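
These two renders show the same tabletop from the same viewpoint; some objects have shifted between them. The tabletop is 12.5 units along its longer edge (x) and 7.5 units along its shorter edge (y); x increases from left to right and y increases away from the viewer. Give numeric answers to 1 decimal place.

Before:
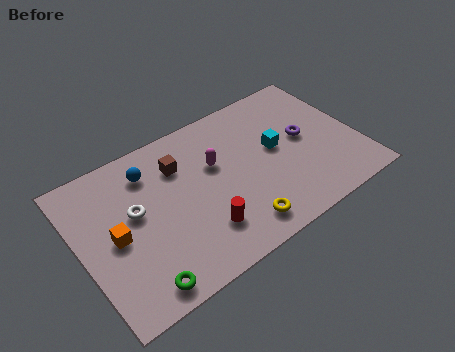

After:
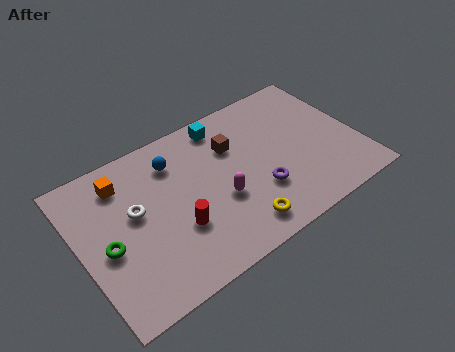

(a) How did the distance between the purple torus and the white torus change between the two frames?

-2.1

The distance was about 7.7 in the first image and 5.6 in the second, so they moved 2.1 units closer together.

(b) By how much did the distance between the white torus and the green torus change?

-1.7

The distance was about 3.4 in the first image and 1.7 in the second, so they moved 1.7 units closer together.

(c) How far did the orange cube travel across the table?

2.5

The orange cube was near (1.5, 3.6) before and (2.2, 6.0) after, so it travelled √(0.7² + 2.4²) ≈ 2.5 units.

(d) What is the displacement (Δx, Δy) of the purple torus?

(-2.4, -1.6)

The purple torus started near (10.2, 4.0) and ended near (7.8, 2.4).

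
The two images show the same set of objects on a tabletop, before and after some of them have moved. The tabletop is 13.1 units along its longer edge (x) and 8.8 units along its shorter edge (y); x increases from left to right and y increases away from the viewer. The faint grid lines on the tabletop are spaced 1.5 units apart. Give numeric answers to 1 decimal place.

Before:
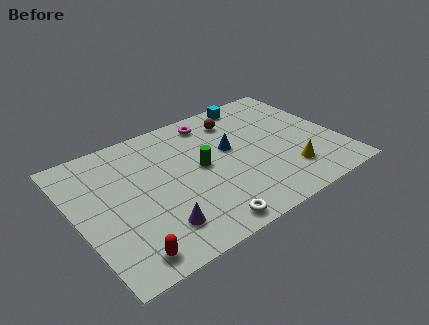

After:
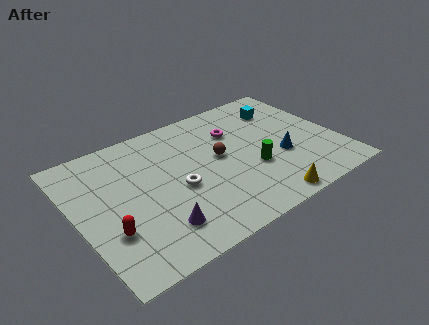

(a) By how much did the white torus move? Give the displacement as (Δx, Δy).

(-0.7, 2.9)

From the two frames, the white torus sits at roughly (5.6, 0.9) before and (4.9, 3.8) after.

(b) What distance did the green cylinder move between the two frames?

2.8

The green cylinder moved from about (6.2, 4.6) to (8.6, 3.2), a distance of √(2.4² + 1.4²) ≈ 2.8.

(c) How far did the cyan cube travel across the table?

1.8

From (9.6, 7.9) to (10.9, 6.7), the cyan cube covered √(1.3² + 1.2²) ≈ 1.8 units.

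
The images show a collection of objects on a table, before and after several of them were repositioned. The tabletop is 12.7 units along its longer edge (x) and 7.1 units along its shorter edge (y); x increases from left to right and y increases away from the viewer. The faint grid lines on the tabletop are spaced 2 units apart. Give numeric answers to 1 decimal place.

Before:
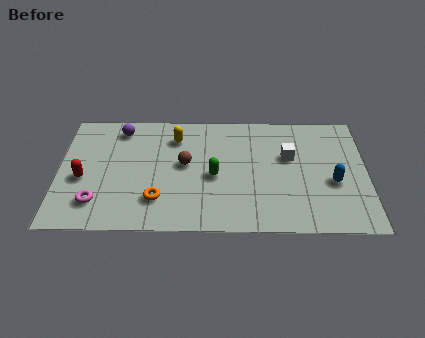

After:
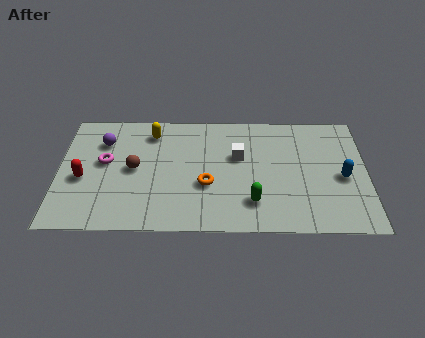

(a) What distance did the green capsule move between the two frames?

2.2

The green capsule moved from about (6.4, 3.2) to (8.0, 1.7), a distance of √(1.6² + 1.5²) ≈ 2.2.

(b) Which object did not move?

the red capsule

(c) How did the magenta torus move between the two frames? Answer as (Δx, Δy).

(0.3, 2.4)

The magenta torus started near (1.6, 1.6) and ended near (1.9, 4.0).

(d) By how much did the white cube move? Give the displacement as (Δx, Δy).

(-2.1, 0.0)

From the two frames, the white cube sits at roughly (9.5, 4.4) before and (7.4, 4.4) after.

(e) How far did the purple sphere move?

1.1

The purple sphere moved from about (2.5, 6.0) to (1.8, 5.2), a distance of √(0.7² + 0.8²) ≈ 1.1.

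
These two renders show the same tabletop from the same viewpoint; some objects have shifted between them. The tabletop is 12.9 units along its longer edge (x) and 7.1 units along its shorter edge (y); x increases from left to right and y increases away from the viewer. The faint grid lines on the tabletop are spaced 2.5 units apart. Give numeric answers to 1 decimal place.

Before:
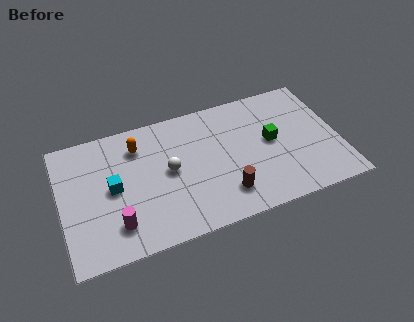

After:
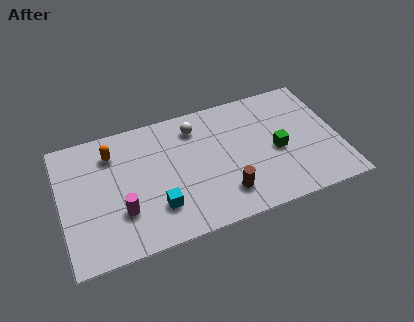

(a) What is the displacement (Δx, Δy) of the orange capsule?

(-1.2, 0.0)

The orange capsule started near (3.7, 5.5) and ended near (2.5, 5.5).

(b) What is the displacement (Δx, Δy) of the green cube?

(0.2, -0.6)

The green cube was at about (9.8, 3.8) and moved to about (10.0, 3.2).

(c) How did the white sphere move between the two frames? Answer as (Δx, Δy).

(1.4, 2.0)

From the two frames, the white sphere sits at roughly (5.0, 3.7) before and (6.4, 5.7) after.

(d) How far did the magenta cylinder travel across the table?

0.7

The magenta cylinder moved from about (2.4, 1.6) to (2.7, 2.2), a distance of √(0.3² + 0.6²) ≈ 0.7.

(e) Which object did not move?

the brown cylinder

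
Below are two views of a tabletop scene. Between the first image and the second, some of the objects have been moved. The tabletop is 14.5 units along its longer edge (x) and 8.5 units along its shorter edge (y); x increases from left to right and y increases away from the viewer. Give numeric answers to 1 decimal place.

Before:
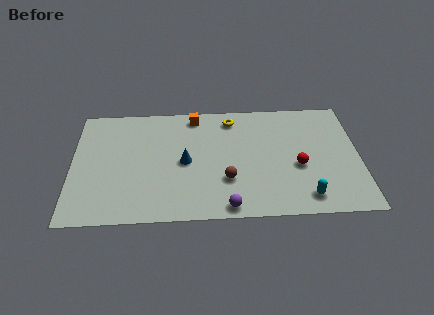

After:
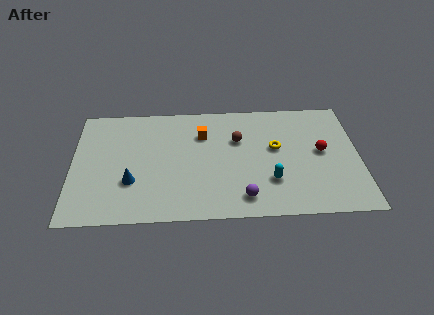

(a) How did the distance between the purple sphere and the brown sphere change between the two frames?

+2.3

The distance was about 1.9 in the first image and 4.2 in the second, so they moved 2.3 units further apart.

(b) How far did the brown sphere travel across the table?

3.0

The brown sphere moved from about (7.8, 2.7) to (8.4, 5.6), a distance of √(0.6² + 2.9²) ≈ 3.0.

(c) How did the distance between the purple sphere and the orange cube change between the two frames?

-1.8

They were about 6.9 units apart before and 5.1 after — 1.8 units closer together.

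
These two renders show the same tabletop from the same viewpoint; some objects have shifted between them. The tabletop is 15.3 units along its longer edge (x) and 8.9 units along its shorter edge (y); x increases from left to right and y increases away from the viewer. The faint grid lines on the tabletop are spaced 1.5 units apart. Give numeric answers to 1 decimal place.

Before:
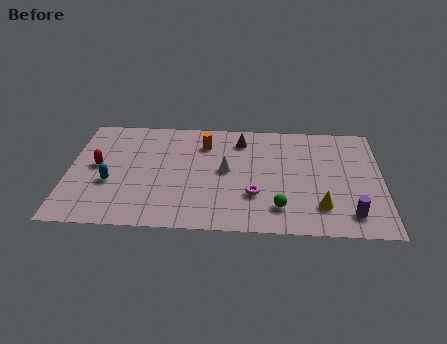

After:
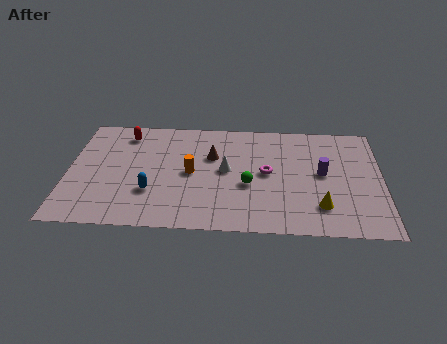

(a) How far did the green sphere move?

2.3

From (10.3, 1.9) to (8.8, 3.6), the green sphere covered √(1.5² + 1.7²) ≈ 2.3 units.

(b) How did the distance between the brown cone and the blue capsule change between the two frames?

-3.2

The distance was about 7.4 in the first image and 4.2 in the second, so they moved 3.2 units closer together.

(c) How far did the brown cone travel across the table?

2.0

From (8.4, 7.2) to (7.0, 5.8), the brown cone covered √(1.4² + 1.4²) ≈ 2.0 units.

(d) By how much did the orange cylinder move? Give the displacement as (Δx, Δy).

(-0.6, -2.4)

From the two frames, the orange cylinder sits at roughly (6.6, 6.8) before and (6.0, 4.4) after.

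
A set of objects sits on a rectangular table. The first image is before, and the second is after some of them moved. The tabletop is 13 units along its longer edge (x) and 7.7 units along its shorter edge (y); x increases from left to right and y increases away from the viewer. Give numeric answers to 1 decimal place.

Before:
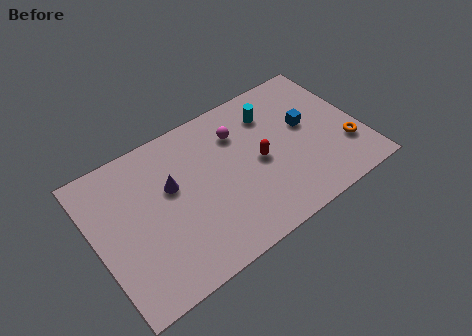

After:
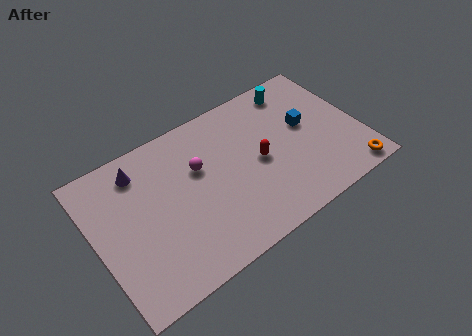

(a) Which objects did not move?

the red capsule and the blue cube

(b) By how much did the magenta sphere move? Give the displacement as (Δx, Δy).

(-2.1, -0.8)

The magenta sphere started near (7.3, 5.7) and ended near (5.2, 4.9).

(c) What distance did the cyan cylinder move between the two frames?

1.6

From (9.0, 5.9) to (10.4, 6.6), the cyan cylinder covered √(1.4² + 0.7²) ≈ 1.6 units.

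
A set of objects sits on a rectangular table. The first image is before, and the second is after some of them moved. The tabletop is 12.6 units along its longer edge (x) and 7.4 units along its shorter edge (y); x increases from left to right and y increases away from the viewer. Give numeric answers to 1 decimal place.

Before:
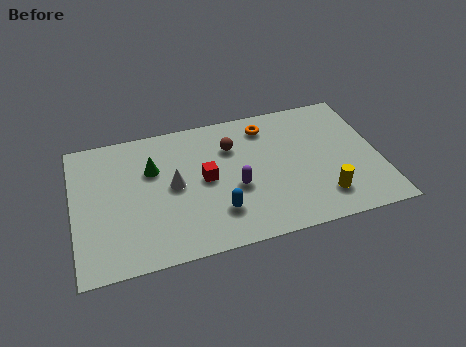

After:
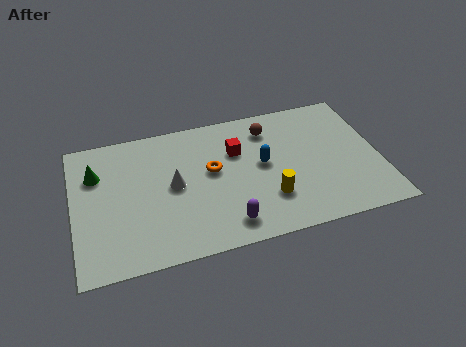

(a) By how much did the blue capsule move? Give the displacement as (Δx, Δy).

(2.0, 2.1)

From the two frames, the blue capsule sits at roughly (5.8, 1.9) before and (7.8, 4.0) after.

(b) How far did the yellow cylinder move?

2.3

The yellow cylinder moved from about (10.1, 1.6) to (7.9, 2.1), a distance of √(2.2² + 0.5²) ≈ 2.3.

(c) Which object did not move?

the white cone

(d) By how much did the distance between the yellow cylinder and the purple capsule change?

-1.8

They were about 3.8 units apart before and 2.0 after — 1.8 units closer together.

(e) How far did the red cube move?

1.8

From (5.4, 3.8) to (6.8, 5.0), the red cube covered √(1.4² + 1.2²) ≈ 1.8 units.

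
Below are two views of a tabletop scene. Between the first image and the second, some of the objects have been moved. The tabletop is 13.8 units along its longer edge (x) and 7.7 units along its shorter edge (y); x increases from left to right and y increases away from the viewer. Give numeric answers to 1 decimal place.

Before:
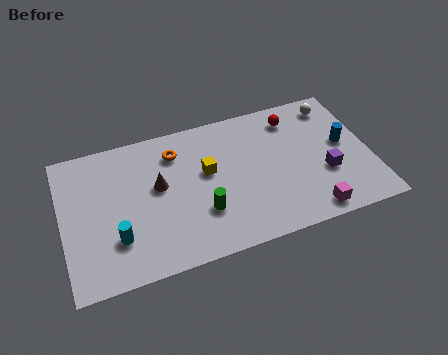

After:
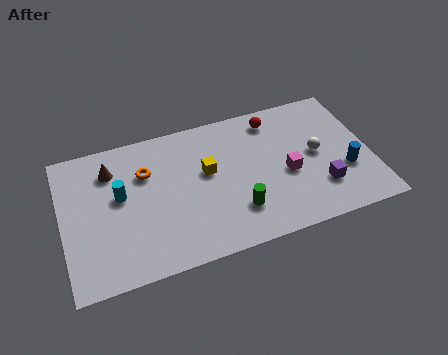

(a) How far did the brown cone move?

2.5

The brown cone was near (4.3, 4.4) before and (2.3, 5.9) after, so it travelled √(2.0² + 1.5²) ≈ 2.5 units.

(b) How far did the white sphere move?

2.7

The white sphere was near (12.5, 6.5) before and (11.4, 4.0) after, so it travelled √(1.1² + 2.5²) ≈ 2.7 units.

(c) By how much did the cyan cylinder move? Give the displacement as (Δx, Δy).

(0.3, 2.2)

From the two frames, the cyan cylinder sits at roughly (2.3, 2.2) before and (2.6, 4.4) after.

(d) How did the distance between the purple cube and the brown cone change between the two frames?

+2.3

Before: roughly 7.6 units apart; after: 9.9. That's 2.3 units further apart.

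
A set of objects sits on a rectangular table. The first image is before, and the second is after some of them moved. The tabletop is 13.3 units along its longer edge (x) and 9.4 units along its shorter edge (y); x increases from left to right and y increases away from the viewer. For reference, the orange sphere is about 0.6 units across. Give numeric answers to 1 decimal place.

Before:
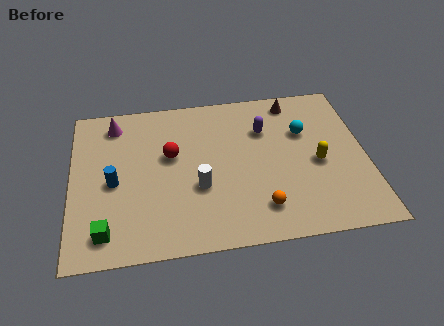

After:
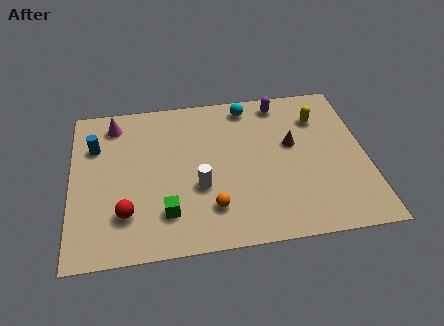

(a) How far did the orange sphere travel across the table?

2.2

The orange sphere moved from about (8.4, 1.9) to (6.2, 2.2), a distance of √(2.2² + 0.3²) ≈ 2.2.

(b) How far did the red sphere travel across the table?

3.8

The red sphere was near (4.5, 5.6) before and (2.4, 2.4) after, so it travelled √(2.1² + 3.2²) ≈ 3.8 units.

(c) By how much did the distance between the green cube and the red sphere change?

-3.3

They were about 5.1 units apart before and 1.8 after — 3.3 units closer together.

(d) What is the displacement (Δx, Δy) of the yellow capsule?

(0.2, 2.8)

The yellow capsule started near (11.1, 4.2) and ended near (11.3, 7.0).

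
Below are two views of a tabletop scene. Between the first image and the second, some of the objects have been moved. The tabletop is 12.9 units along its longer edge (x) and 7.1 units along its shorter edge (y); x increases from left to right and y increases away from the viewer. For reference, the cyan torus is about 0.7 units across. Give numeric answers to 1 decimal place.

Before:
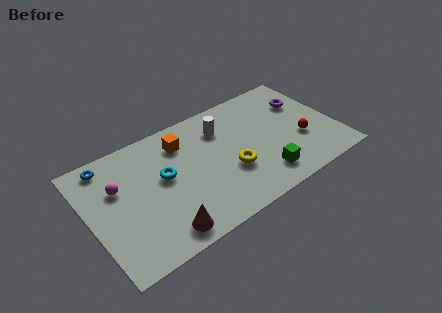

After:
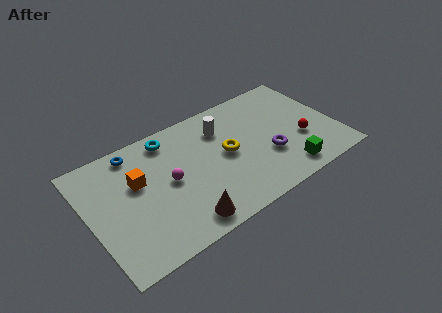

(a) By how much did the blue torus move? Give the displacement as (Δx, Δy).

(1.4, 0.0)

From the two frames, the blue torus sits at roughly (1.3, 6.2) before and (2.7, 6.2) after.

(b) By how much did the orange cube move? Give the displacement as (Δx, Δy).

(-2.5, -1.1)

The orange cube started near (5.1, 5.5) and ended near (2.6, 4.4).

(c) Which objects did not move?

the red sphere and the white cylinder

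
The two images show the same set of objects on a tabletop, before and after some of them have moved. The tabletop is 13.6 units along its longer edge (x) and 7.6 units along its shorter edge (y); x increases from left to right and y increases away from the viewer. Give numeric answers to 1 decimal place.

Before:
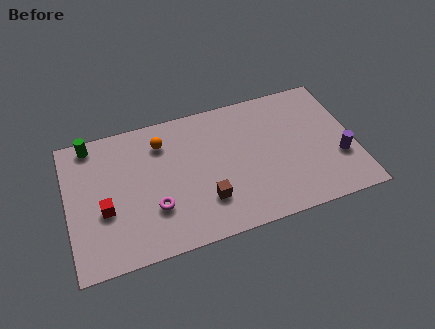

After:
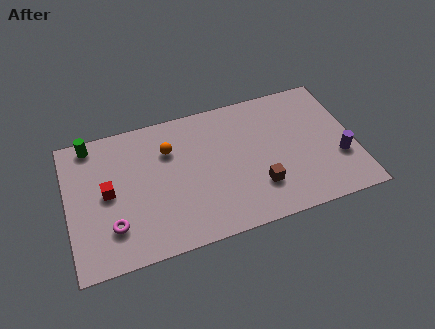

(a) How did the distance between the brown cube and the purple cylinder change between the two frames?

-2.5

Before: roughly 6.4 units apart; after: 3.9. That's 2.5 units closer together.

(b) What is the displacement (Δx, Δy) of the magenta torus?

(-2.0, -0.4)

The magenta torus was at about (4.0, 2.4) and moved to about (2.0, 2.0).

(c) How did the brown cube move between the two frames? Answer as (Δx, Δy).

(2.5, 0.0)

The brown cube started near (6.4, 2.1) and ended near (8.9, 2.1).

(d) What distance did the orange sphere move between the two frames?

0.6

The orange sphere was near (4.6, 5.9) before and (4.9, 5.4) after, so it travelled √(0.3² + 0.5²) ≈ 0.6 units.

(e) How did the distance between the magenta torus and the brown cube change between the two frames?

+4.5

The distance was about 2.4 in the first image and 6.9 in the second, so they moved 4.5 units further apart.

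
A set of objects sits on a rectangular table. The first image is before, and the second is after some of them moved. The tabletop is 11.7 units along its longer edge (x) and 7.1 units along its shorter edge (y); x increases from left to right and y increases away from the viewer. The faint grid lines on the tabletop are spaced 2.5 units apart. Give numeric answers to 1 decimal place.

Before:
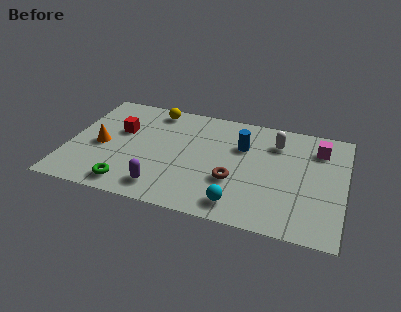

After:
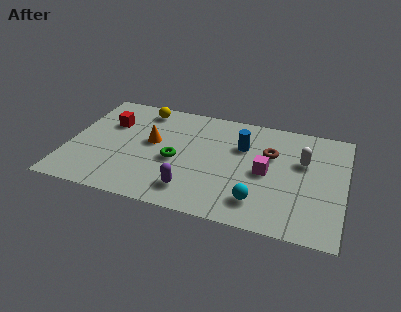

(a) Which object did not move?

the blue cylinder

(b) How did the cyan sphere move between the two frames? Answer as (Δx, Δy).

(0.8, 0.4)

The cyan sphere was at about (7.4, 1.1) and moved to about (8.2, 1.5).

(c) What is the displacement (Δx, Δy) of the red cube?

(-0.5, 0.4)

The red cube was at about (2.1, 4.4) and moved to about (1.6, 4.8).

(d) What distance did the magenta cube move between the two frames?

3.0

From (10.5, 5.5) to (8.4, 3.4), the magenta cube covered √(2.1² + 2.1²) ≈ 3.0 units.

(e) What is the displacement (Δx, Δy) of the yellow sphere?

(-0.5, -0.1)

The yellow sphere started near (3.4, 6.2) and ended near (2.9, 6.1).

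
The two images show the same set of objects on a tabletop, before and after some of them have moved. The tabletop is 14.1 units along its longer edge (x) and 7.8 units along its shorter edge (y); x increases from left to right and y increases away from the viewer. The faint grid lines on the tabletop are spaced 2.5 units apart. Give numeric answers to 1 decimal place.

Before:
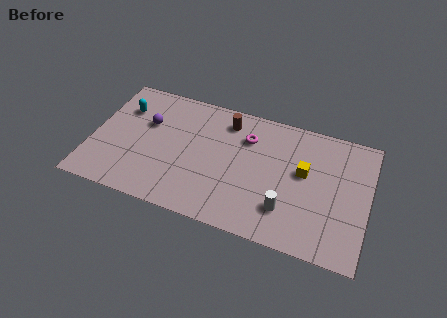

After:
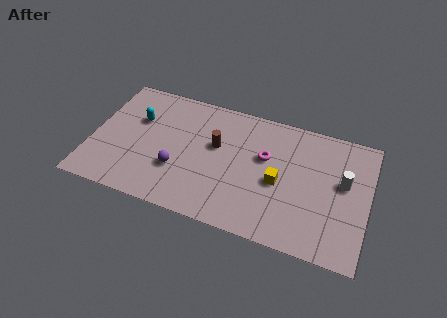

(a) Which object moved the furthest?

the white cylinder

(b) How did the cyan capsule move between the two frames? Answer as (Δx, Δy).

(0.8, -0.5)

The cyan capsule started near (1.4, 5.6) and ended near (2.2, 5.1).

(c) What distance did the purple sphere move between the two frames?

3.0

The purple sphere was near (2.7, 5.0) before and (4.5, 2.6) after, so it travelled √(1.8² + 2.4²) ≈ 3.0 units.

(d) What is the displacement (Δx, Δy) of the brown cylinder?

(-0.4, -1.7)

From the two frames, the brown cylinder sits at roughly (6.7, 6.4) before and (6.3, 4.7) after.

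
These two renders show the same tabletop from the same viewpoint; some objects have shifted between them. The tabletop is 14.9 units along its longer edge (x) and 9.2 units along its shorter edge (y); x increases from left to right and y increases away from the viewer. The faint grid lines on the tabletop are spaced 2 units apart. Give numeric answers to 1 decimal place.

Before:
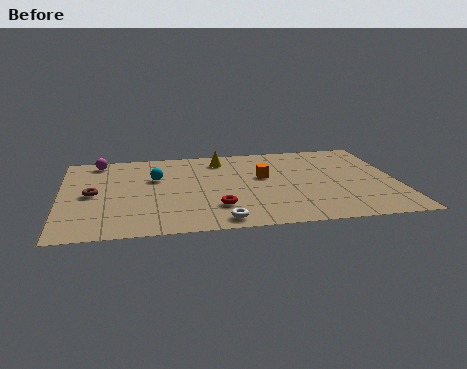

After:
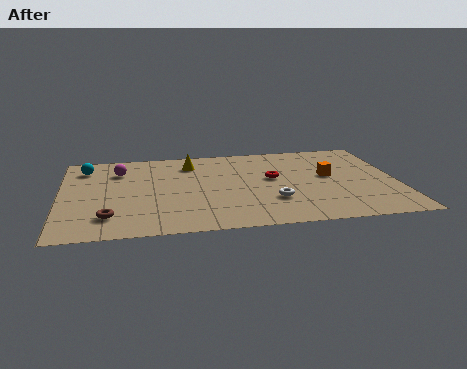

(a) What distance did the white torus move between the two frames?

3.0

The white torus moved from about (6.9, 1.0) to (9.3, 2.8), a distance of √(2.4² + 1.8²) ≈ 3.0.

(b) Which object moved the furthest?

the red torus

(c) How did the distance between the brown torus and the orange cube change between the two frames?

+2.6

Before: roughly 7.7 units apart; after: 10.3. That's 2.6 units further apart.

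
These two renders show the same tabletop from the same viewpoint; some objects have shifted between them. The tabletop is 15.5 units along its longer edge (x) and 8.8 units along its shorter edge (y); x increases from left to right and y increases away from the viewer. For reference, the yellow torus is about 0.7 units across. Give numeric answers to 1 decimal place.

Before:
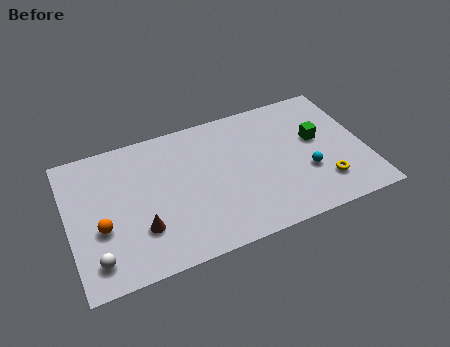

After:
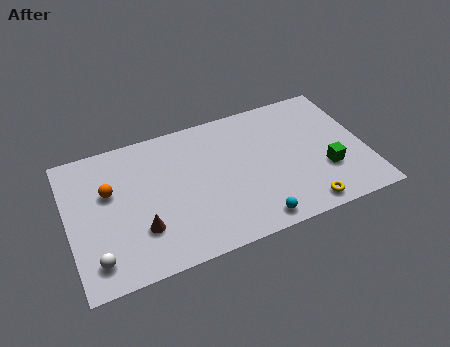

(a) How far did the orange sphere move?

2.2

From (1.6, 3.4) to (2.2, 5.5), the orange sphere covered √(0.6² + 2.1²) ≈ 2.2 units.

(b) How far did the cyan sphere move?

3.7

From (12.3, 3.1) to (9.3, 1.0), the cyan sphere covered √(3.0² + 2.1²) ≈ 3.7 units.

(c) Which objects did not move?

the brown cone and the white sphere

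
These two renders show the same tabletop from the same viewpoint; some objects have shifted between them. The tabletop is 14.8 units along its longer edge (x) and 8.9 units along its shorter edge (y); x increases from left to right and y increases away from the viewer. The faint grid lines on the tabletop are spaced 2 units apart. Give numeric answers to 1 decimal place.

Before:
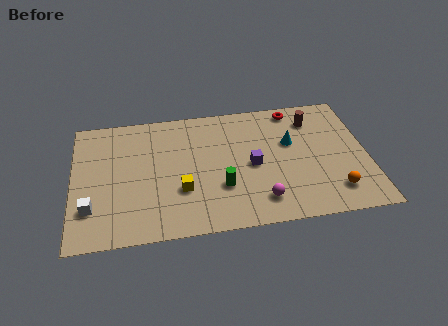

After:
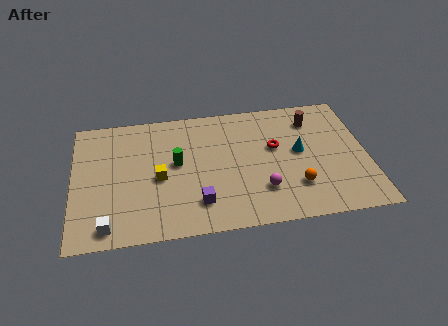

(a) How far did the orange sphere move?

2.0

From (13.0, 1.8) to (11.1, 2.4), the orange sphere covered √(1.9² + 0.6²) ≈ 2.0 units.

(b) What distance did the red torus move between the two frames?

2.8

From (11.3, 7.9) to (10.2, 5.3), the red torus covered √(1.1² + 2.6²) ≈ 2.8 units.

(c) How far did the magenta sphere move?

0.7

The magenta sphere moved from about (9.3, 1.7) to (9.4, 2.4), a distance of √(0.1² + 0.7²) ≈ 0.7.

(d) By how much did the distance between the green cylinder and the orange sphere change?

+0.7

The distance was about 5.7 in the first image and 6.4 in the second, so they moved 0.7 units further apart.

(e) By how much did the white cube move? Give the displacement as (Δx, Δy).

(0.8, -1.3)

The white cube started near (0.9, 2.4) and ended near (1.7, 1.1).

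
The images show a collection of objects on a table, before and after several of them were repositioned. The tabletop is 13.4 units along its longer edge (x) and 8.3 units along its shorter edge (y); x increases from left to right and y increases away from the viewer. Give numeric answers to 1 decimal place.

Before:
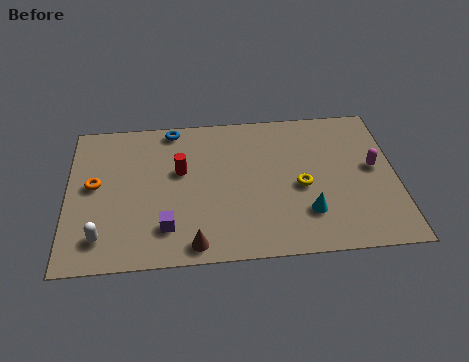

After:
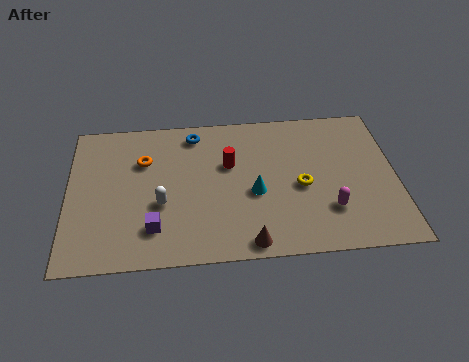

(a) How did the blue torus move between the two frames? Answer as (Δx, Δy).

(0.9, -0.4)

From the two frames, the blue torus sits at roughly (4.3, 7.5) before and (5.2, 7.1) after.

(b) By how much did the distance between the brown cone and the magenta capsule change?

-4.6

They were about 8.2 units apart before and 3.6 after — 4.6 units closer together.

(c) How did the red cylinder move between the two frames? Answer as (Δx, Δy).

(2.0, 0.2)

From the two frames, the red cylinder sits at roughly (4.6, 5.0) before and (6.6, 5.2) after.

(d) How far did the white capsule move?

2.9

The white capsule moved from about (1.4, 1.6) to (3.8, 3.2), a distance of √(2.4² + 1.6²) ≈ 2.9.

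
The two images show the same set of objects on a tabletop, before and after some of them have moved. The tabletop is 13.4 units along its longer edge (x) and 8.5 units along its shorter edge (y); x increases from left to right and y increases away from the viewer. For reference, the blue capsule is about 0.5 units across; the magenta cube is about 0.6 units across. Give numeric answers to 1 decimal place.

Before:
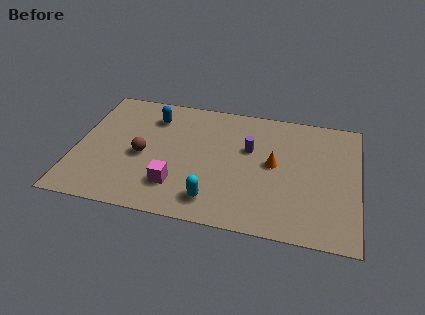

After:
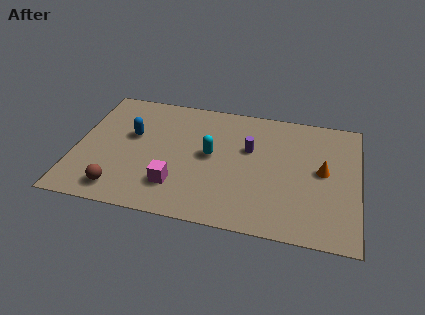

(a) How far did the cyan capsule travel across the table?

3.0

From (6.7, 1.5) to (6.4, 4.5), the cyan capsule covered √(0.3² + 3.0²) ≈ 3.0 units.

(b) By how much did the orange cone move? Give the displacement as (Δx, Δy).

(2.3, 0.0)

From the two frames, the orange cone sits at roughly (9.4, 4.5) before and (11.7, 4.5) after.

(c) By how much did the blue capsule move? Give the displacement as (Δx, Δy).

(-0.9, -1.5)

The blue capsule was at about (3.5, 6.6) and moved to about (2.6, 5.1).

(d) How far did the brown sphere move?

2.7

The brown sphere moved from about (3.2, 3.8) to (2.3, 1.3), a distance of √(0.9² + 2.5²) ≈ 2.7.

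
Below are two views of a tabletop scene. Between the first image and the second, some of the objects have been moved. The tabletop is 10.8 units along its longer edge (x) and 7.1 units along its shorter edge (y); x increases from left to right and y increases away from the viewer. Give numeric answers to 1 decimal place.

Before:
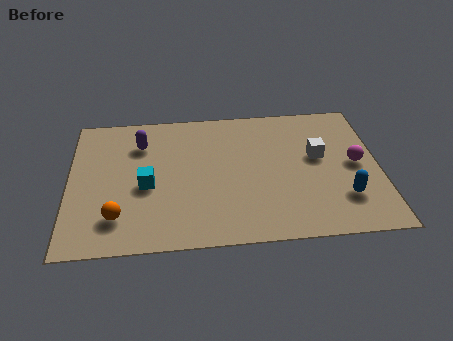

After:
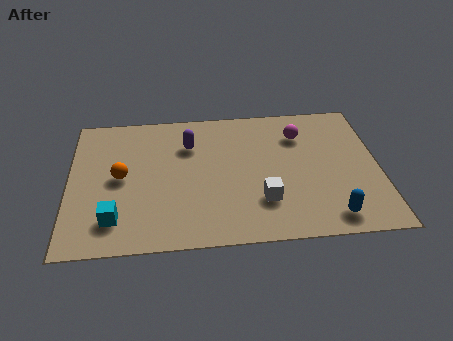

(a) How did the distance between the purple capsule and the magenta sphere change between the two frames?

-3.8

They were about 7.7 units apart before and 3.9 after — 3.8 units closer together.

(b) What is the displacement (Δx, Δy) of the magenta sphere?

(-1.9, 1.7)

The magenta sphere started near (10.0, 3.6) and ended near (8.1, 5.3).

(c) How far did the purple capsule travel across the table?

1.7

The purple capsule moved from about (2.5, 5.3) to (4.2, 5.1), a distance of √(1.7² + 0.2²) ≈ 1.7.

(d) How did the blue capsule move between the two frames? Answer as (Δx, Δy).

(-0.5, -0.9)

From the two frames, the blue capsule sits at roughly (9.5, 1.9) before and (9.0, 1.0) after.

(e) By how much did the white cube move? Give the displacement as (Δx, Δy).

(-2.0, -2.1)

From the two frames, the white cube sits at roughly (8.7, 4.1) before and (6.7, 2.0) after.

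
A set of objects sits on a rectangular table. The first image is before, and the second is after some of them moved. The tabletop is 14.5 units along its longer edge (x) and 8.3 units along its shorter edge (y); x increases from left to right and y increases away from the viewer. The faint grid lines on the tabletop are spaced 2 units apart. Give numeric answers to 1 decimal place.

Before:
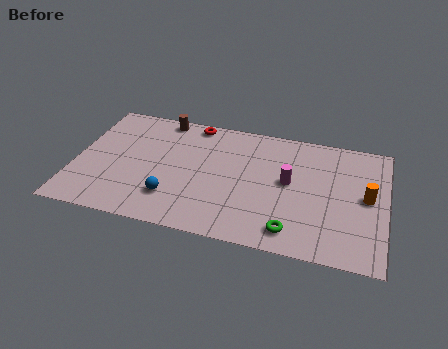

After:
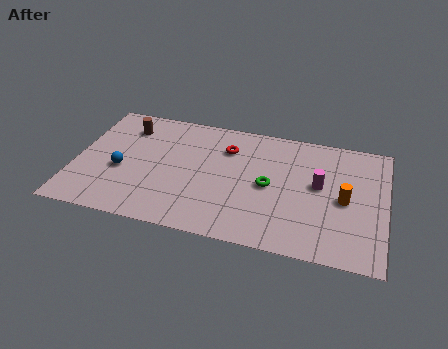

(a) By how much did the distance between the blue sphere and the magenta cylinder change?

+3.5

Before: roughly 5.8 units apart; after: 9.3. That's 3.5 units further apart.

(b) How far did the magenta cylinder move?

1.4

The magenta cylinder moved from about (10.0, 4.5) to (11.4, 4.6), a distance of √(1.4² + 0.1²) ≈ 1.4.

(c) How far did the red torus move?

2.2

The red torus was near (5.3, 7.5) before and (7.0, 6.1) after, so it travelled √(1.7² + 1.4²) ≈ 2.2 units.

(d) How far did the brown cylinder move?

1.9

The brown cylinder moved from about (3.8, 7.5) to (2.2, 6.5), a distance of √(1.6² + 1.0²) ≈ 1.9.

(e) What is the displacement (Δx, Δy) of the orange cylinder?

(-1.0, -0.4)

The orange cylinder was at about (13.6, 4.3) and moved to about (12.6, 3.9).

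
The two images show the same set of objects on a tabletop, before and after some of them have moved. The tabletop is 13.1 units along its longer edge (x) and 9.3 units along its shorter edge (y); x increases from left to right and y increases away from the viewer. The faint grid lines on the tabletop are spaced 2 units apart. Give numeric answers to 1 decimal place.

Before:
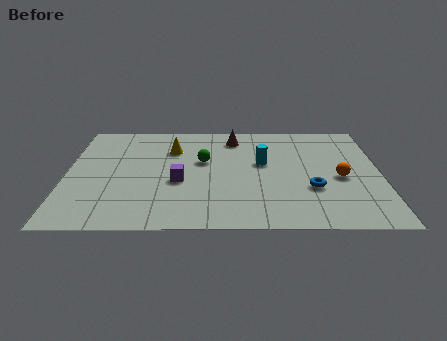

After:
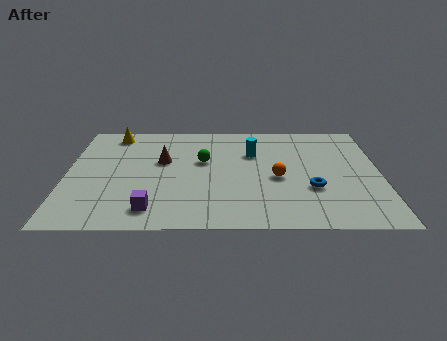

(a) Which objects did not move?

the blue torus and the green sphere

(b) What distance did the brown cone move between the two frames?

3.7

The brown cone moved from about (7.0, 7.7) to (4.0, 5.6), a distance of √(3.0² + 2.1²) ≈ 3.7.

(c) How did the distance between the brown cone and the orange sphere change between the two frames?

-0.7

Before: roughly 5.7 units apart; after: 5.0. That's 0.7 units closer together.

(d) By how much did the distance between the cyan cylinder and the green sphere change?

-0.3

The distance was about 2.5 in the first image and 2.2 in the second, so they moved 0.3 units closer together.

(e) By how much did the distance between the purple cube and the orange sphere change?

-0.9

They were about 6.7 units apart before and 5.8 after — 0.9 units closer together.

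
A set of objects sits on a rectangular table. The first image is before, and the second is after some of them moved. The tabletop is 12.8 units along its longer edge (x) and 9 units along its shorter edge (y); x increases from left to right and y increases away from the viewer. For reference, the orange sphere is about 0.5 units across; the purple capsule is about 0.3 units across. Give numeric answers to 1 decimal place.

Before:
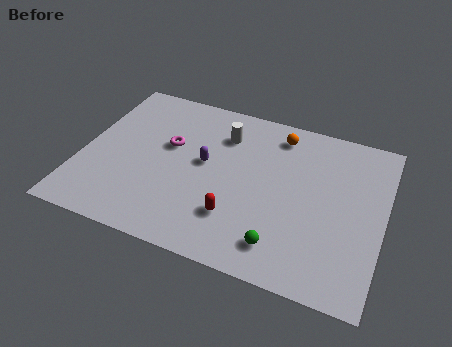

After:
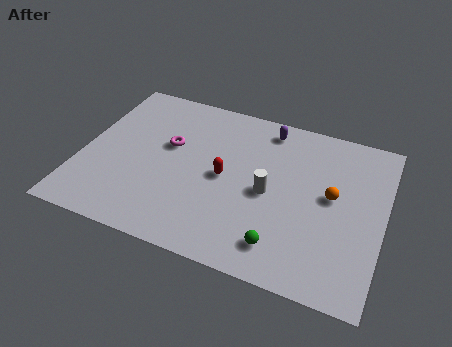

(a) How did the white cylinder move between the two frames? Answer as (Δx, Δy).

(2.2, -2.6)

From the two frames, the white cylinder sits at roughly (5.8, 6.8) before and (8.0, 4.2) after.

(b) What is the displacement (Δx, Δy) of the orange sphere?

(2.5, -2.7)

The orange sphere was at about (8.1, 7.6) and moved to about (10.6, 4.9).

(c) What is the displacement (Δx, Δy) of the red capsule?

(-0.7, 2.0)

The red capsule was at about (6.8, 2.4) and moved to about (6.1, 4.4).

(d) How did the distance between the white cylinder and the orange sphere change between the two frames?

+0.3

The distance was about 2.4 in the first image and 2.7 in the second, so they moved 0.3 units further apart.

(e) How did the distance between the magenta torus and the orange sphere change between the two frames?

+2.0

They were about 5.0 units apart before and 7.0 after — 2.0 units further apart.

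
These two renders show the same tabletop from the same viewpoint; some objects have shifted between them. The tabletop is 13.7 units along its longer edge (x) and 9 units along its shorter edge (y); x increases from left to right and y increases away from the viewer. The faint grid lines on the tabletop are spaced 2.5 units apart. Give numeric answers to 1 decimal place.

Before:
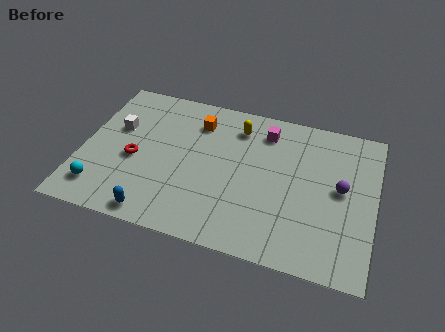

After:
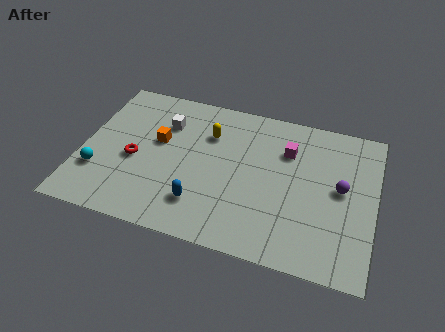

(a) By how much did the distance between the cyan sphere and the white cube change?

+0.8

Before: roughly 3.9 units apart; after: 4.7. That's 0.8 units further apart.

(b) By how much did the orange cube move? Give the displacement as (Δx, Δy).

(-1.7, -1.7)

From the two frames, the orange cube sits at roughly (5.2, 7.0) before and (3.5, 5.3) after.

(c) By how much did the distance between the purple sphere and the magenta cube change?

-1.4

The distance was about 4.5 in the first image and 3.1 in the second, so they moved 1.4 units closer together.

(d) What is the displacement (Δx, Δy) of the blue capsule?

(2.0, 1.2)

From the two frames, the blue capsule sits at roughly (3.8, 0.9) before and (5.8, 2.1) after.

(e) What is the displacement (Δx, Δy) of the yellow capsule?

(-1.3, -0.8)

From the two frames, the yellow capsule sits at roughly (7.1, 7.2) before and (5.8, 6.4) after.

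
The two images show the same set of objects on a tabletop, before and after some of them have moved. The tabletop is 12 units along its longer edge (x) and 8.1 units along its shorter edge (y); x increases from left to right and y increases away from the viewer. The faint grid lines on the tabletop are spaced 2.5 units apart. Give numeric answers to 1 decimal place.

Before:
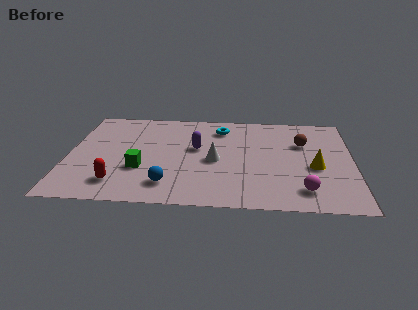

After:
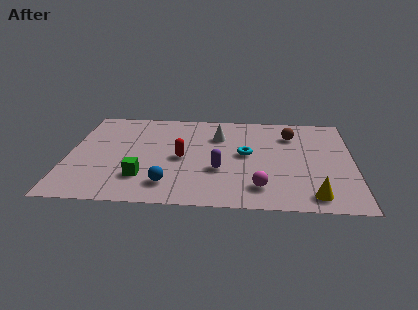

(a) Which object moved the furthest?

the red capsule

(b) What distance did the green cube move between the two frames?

0.7

The green cube moved from about (3.1, 2.8) to (3.2, 2.1), a distance of √(0.1² + 0.7²) ≈ 0.7.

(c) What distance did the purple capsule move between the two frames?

2.1

The purple capsule was near (5.4, 4.7) before and (6.4, 2.9) after, so it travelled √(1.0² + 1.8²) ≈ 2.1 units.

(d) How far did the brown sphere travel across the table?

0.9

From (9.9, 5.4) to (9.4, 6.1), the brown sphere covered √(0.5² + 0.7²) ≈ 0.9 units.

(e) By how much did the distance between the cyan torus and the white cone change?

-0.9

They were about 2.8 units apart before and 1.9 after — 0.9 units closer together.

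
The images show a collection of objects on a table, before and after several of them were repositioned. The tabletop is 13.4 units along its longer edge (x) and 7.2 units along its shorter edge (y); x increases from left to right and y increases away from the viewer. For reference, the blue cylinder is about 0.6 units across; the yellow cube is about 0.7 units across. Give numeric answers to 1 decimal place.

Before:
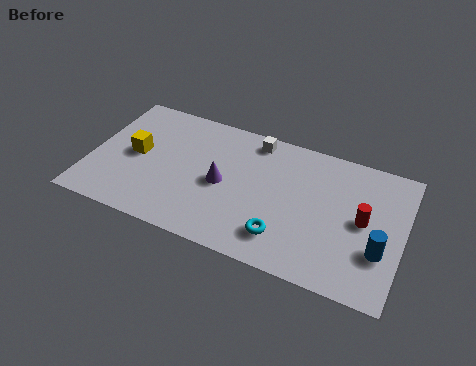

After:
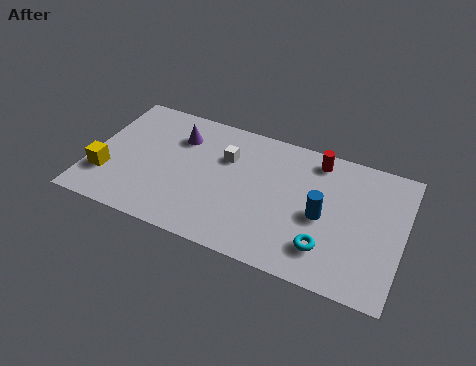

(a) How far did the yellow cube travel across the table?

1.9

From (1.9, 3.7) to (0.8, 2.1), the yellow cube covered √(1.1² + 1.6²) ≈ 1.9 units.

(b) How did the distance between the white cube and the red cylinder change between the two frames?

-1.5

Before: roughly 5.5 units apart; after: 4.0. That's 1.5 units closer together.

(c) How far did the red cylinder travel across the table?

3.3

The red cylinder was near (11.7, 3.7) before and (9.5, 6.2) after, so it travelled √(2.2² + 2.5²) ≈ 3.3 units.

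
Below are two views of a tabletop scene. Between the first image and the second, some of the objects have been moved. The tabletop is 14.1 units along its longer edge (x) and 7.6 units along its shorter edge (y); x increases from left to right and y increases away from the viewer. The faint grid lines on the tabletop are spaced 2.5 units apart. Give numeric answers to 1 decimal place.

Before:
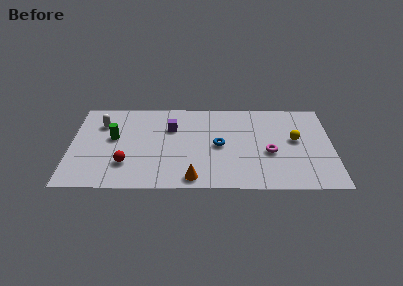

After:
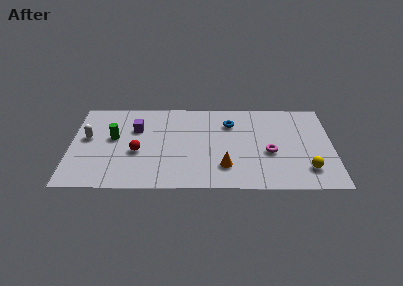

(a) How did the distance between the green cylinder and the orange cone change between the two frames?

+1.0

They were about 5.5 units apart before and 6.5 after — 1.0 units further apart.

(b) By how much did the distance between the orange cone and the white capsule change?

+1.0

The distance was about 6.8 in the first image and 7.8 in the second, so they moved 1.0 units further apart.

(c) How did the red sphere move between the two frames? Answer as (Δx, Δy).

(0.6, 1.0)

The red sphere started near (3.0, 2.1) and ended near (3.6, 3.1).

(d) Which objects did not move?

the green cylinder and the magenta torus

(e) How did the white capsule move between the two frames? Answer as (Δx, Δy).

(-0.7, -1.2)

The white capsule started near (1.6, 5.5) and ended near (0.9, 4.3).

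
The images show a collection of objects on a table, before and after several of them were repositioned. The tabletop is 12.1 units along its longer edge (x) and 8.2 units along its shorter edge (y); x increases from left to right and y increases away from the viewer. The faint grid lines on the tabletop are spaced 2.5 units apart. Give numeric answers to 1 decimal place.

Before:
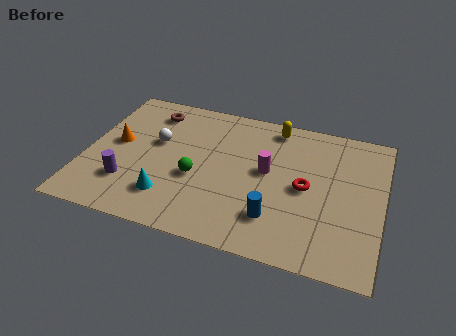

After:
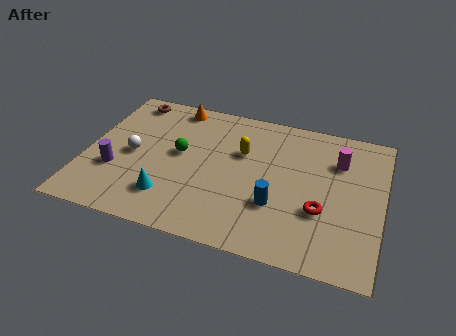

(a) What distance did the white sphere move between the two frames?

1.3

From (2.8, 4.9) to (1.9, 3.9), the white sphere covered √(0.9² + 1.0²) ≈ 1.3 units.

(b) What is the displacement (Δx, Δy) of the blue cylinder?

(0.0, 0.7)

The blue cylinder started near (7.9, 2.0) and ended near (7.9, 2.7).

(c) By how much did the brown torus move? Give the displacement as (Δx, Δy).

(-1.0, 0.5)

The brown torus started near (2.4, 6.7) and ended near (1.4, 7.2).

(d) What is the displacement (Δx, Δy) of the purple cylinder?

(-0.6, 0.6)

The purple cylinder was at about (1.9, 2.2) and moved to about (1.3, 2.8).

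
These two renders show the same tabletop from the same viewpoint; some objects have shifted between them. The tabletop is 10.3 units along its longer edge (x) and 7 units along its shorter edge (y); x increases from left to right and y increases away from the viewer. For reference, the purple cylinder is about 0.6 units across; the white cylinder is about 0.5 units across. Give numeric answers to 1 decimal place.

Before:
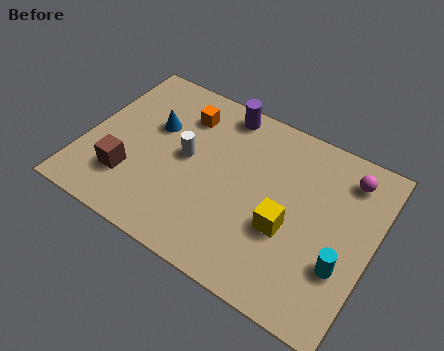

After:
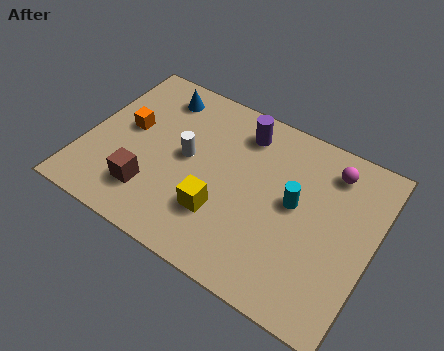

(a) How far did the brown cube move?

0.8

From (1.8, 1.9) to (2.6, 1.7), the brown cube covered √(0.8² + 0.2²) ≈ 0.8 units.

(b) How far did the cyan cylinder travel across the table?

2.4

The cyan cylinder moved from about (9.4, 2.3) to (7.5, 3.8), a distance of √(1.9² + 1.5²) ≈ 2.4.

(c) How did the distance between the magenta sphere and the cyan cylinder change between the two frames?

-1.3

The distance was about 3.4 in the first image and 2.1 in the second, so they moved 1.3 units closer together.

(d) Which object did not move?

the white cylinder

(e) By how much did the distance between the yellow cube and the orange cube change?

-0.9

They were about 5.0 units apart before and 4.1 after — 0.9 units closer together.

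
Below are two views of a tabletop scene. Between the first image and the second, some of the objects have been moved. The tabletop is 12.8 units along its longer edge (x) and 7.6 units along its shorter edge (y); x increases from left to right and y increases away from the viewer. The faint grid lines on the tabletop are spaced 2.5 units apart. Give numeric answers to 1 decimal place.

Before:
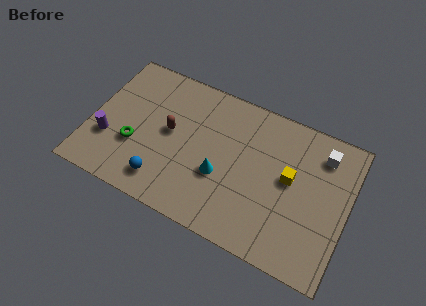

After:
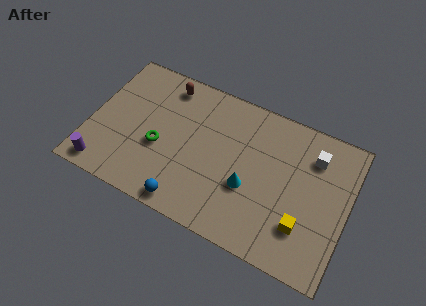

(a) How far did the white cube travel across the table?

0.5

The white cube moved from about (11.3, 6.1) to (10.9, 5.8), a distance of √(0.4² + 0.3²) ≈ 0.5.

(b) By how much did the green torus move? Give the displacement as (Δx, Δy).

(1.2, 0.4)

The green torus was at about (2.3, 2.7) and moved to about (3.5, 3.1).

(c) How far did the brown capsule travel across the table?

2.5

From (3.9, 4.1) to (3.4, 6.5), the brown capsule covered √(0.5² + 2.4²) ≈ 2.5 units.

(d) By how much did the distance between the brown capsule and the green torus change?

+1.3

Before: roughly 2.1 units apart; after: 3.4. That's 1.3 units further apart.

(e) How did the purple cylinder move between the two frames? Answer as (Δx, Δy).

(0.0, -1.6)

From the two frames, the purple cylinder sits at roughly (1.0, 2.5) before and (1.0, 0.9) after.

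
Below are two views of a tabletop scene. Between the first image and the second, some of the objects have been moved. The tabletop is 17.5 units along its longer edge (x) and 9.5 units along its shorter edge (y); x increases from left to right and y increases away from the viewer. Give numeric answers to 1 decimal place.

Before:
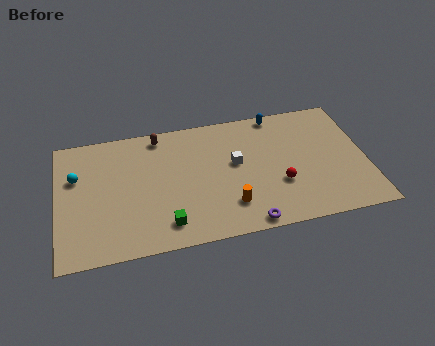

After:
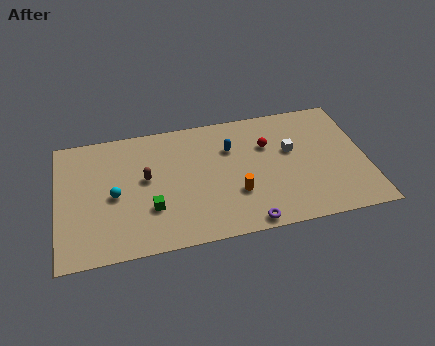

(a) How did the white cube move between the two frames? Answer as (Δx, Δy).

(3.2, 0.3)

The white cube started near (10.1, 5.4) and ended near (13.3, 5.7).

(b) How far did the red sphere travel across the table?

3.1

From (12.5, 3.3) to (12.0, 6.4), the red sphere covered √(0.5² + 3.1²) ≈ 3.1 units.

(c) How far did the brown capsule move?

3.2

The brown capsule moved from about (5.9, 8.4) to (5.0, 5.3), a distance of √(0.9² + 3.1²) ≈ 3.2.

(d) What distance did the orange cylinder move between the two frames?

0.9

From (9.6, 2.3) to (10.0, 3.1), the orange cylinder covered √(0.4² + 0.8²) ≈ 0.9 units.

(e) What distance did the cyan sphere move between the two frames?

2.8

The cyan sphere moved from about (1.1, 6.2) to (3.2, 4.4), a distance of √(2.1² + 1.8²) ≈ 2.8.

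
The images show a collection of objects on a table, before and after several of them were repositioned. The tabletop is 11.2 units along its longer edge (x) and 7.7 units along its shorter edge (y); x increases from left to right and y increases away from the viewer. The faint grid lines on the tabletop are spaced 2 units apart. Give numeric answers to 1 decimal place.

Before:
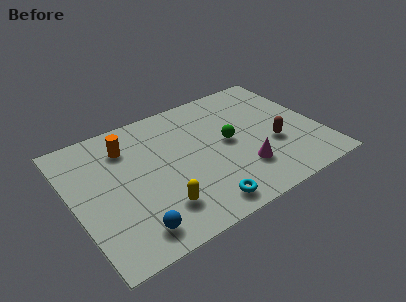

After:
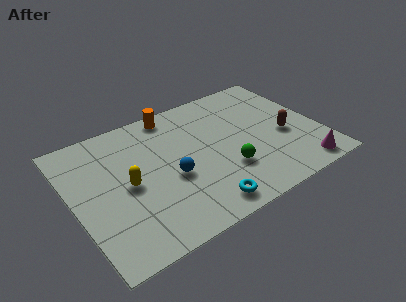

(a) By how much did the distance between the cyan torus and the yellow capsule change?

+2.0

Before: roughly 2.0 units apart; after: 4.0. That's 2.0 units further apart.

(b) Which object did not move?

the cyan torus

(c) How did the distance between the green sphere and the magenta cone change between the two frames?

+1.6

They were about 1.9 units apart before and 3.5 after — 1.6 units further apart.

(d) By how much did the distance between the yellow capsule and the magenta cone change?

+4.1

The distance was about 3.9 in the first image and 8.0 in the second, so they moved 4.1 units further apart.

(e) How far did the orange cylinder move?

2.5

From (2.7, 5.9) to (5.0, 6.9), the orange cylinder covered √(2.3² + 1.0²) ≈ 2.5 units.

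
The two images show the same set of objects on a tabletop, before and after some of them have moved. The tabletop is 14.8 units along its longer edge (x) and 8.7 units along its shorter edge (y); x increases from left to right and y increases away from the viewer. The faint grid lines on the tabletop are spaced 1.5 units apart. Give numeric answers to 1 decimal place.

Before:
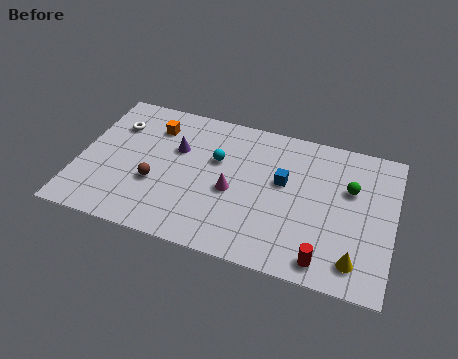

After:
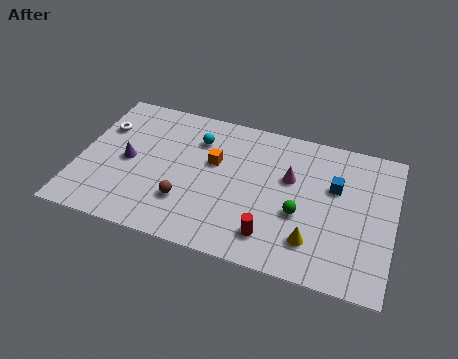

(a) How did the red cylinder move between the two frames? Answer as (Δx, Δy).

(-2.5, 0.6)

The red cylinder was at about (11.8, 1.1) and moved to about (9.3, 1.7).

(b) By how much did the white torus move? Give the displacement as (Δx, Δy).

(-0.6, -0.3)

The white torus was at about (1.5, 6.3) and moved to about (0.9, 6.0).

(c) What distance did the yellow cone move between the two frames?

2.1

The yellow cone was near (13.2, 1.5) before and (11.2, 2.0) after, so it travelled √(2.0² + 0.5²) ≈ 2.1 units.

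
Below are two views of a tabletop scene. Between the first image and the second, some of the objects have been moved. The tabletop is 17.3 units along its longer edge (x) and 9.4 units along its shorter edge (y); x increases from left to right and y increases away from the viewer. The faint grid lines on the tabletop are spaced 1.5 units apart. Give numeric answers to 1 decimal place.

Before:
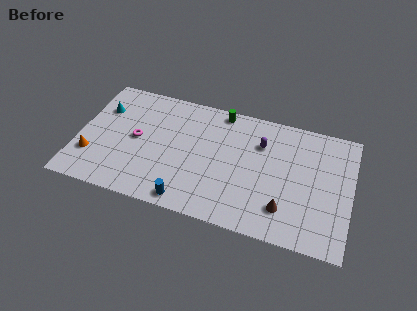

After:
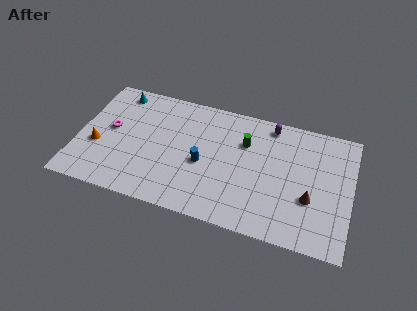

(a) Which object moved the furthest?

the blue cylinder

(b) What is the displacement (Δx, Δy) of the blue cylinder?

(0.7, 3.1)

From the two frames, the blue cylinder sits at roughly (7.3, 1.0) before and (8.0, 4.1) after.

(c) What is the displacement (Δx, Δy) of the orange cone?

(0.3, 0.9)

The orange cone was at about (1.0, 2.7) and moved to about (1.3, 3.6).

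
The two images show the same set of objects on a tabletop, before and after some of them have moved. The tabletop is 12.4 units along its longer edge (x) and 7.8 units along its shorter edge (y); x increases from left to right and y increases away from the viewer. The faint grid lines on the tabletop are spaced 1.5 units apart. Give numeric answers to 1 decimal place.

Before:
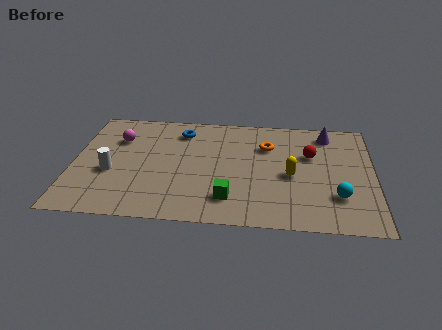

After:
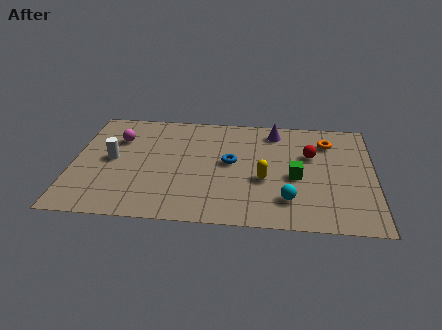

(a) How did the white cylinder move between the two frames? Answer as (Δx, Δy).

(0.0, 0.9)

The white cylinder started near (1.6, 3.1) and ended near (1.6, 4.0).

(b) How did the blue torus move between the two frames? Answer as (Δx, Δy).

(2.1, -2.1)

The blue torus started near (4.4, 6.3) and ended near (6.5, 4.2).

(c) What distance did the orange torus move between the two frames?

2.5

From (8.0, 5.5) to (10.5, 6.0), the orange torus covered √(2.5² + 0.5²) ≈ 2.5 units.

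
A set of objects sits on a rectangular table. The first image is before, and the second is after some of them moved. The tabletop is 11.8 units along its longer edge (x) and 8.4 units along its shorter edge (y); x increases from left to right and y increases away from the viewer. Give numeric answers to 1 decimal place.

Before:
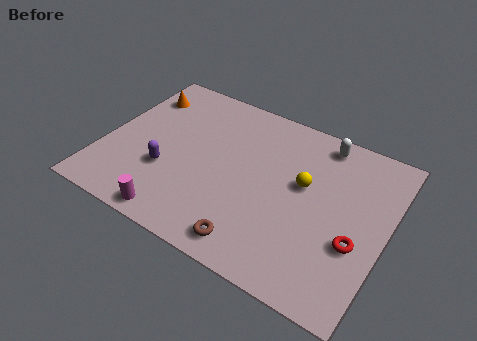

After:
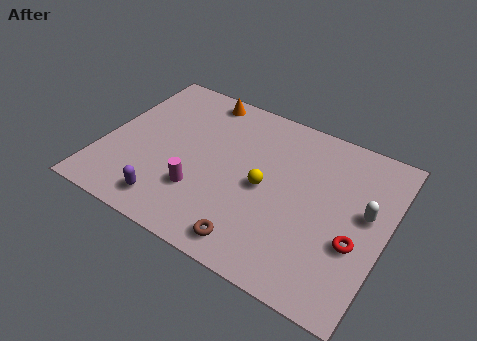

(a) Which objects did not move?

the red torus and the brown torus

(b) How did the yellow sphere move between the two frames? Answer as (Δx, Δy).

(-1.5, -0.9)

The yellow sphere started near (8.3, 4.9) and ended near (6.8, 4.0).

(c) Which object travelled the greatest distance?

the white capsule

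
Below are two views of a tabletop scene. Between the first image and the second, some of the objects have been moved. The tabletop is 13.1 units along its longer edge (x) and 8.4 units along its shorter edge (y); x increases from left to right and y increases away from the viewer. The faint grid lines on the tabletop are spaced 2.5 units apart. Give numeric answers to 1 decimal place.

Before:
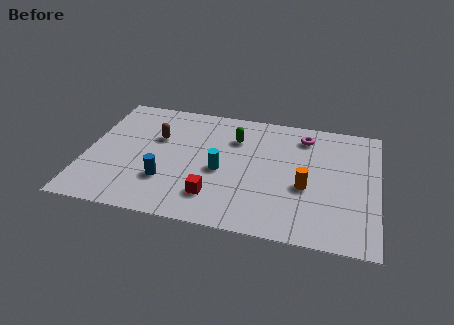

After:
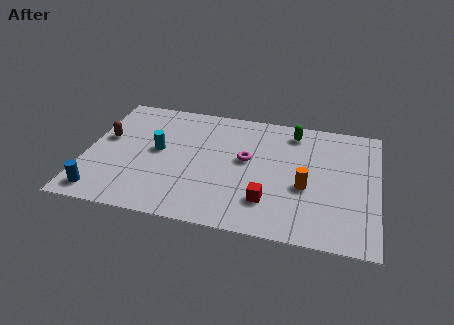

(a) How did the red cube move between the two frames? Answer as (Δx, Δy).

(2.4, 0.2)

The red cube was at about (5.9, 1.9) and moved to about (8.3, 2.1).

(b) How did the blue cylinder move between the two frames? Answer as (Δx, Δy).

(-2.8, -1.4)

The blue cylinder was at about (3.7, 2.5) and moved to about (0.9, 1.1).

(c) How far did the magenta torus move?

3.3

The magenta torus was near (9.7, 6.9) before and (7.2, 4.7) after, so it travelled √(2.5² + 2.2²) ≈ 3.3 units.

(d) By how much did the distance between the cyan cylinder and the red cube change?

+3.8

The distance was about 1.8 in the first image and 5.6 in the second, so they moved 3.8 units further apart.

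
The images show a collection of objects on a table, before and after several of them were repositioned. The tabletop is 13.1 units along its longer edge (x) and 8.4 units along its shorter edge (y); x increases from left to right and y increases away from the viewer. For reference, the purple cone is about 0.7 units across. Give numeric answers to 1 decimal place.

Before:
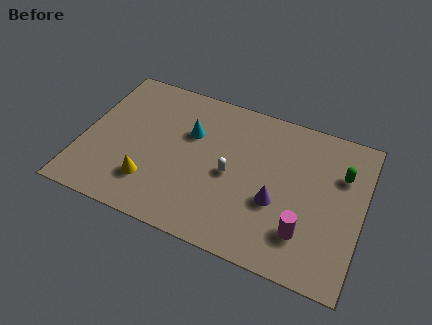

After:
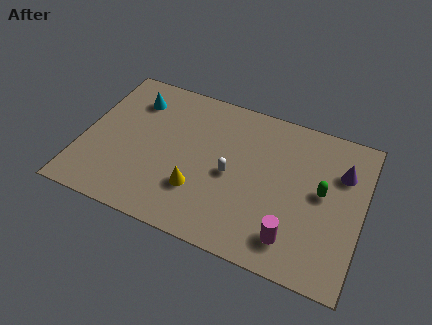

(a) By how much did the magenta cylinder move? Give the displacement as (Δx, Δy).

(-0.5, -0.5)

From the two frames, the magenta cylinder sits at roughly (10.6, 2.1) before and (10.1, 1.6) after.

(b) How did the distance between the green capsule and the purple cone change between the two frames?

-2.2

The distance was about 3.8 in the first image and 1.6 in the second, so they moved 2.2 units closer together.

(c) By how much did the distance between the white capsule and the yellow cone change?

-2.0

The distance was about 4.0 in the first image and 2.0 in the second, so they moved 2.0 units closer together.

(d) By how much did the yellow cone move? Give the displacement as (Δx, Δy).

(2.2, 0.4)

The yellow cone started near (3.4, 2.1) and ended near (5.6, 2.5).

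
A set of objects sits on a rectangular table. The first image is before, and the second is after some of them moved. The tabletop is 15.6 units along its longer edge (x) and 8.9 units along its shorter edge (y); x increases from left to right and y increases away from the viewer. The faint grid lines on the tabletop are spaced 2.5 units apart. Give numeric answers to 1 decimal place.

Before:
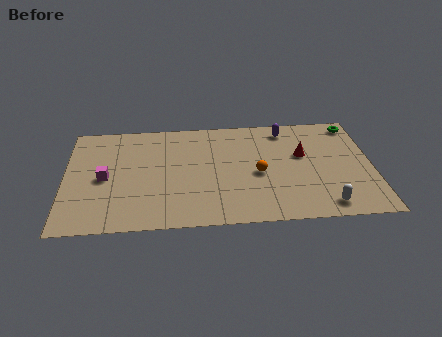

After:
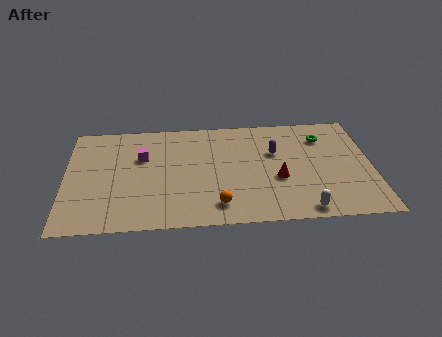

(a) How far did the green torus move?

1.9

The green torus was near (14.8, 7.8) before and (13.2, 6.8) after, so it travelled √(1.6² + 1.0²) ≈ 1.9 units.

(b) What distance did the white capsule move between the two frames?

1.1

The white capsule moved from about (13.1, 1.2) to (12.0, 0.9), a distance of √(1.1² + 0.3²) ≈ 1.1.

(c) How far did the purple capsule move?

2.0

The purple capsule was near (11.3, 7.6) before and (10.7, 5.7) after, so it travelled √(0.6² + 1.9²) ≈ 2.0 units.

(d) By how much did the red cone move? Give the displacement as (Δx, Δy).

(-1.3, -1.9)

From the two frames, the red cone sits at roughly (12.1, 5.4) before and (10.8, 3.5) after.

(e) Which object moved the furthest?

the orange sphere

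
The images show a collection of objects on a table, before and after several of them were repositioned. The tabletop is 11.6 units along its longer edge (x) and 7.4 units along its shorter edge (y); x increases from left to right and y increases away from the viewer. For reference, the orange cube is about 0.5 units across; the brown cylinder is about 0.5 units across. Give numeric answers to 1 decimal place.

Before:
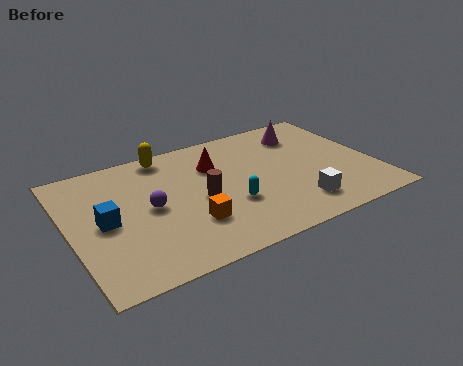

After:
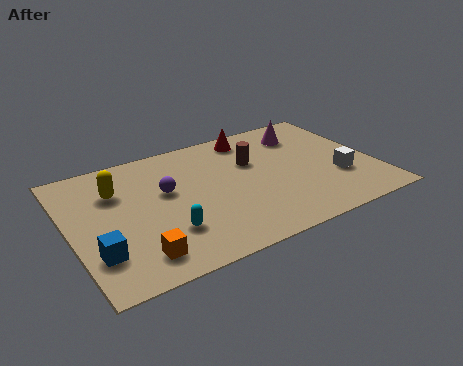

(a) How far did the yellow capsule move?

2.5

The yellow capsule moved from about (4.0, 6.6) to (1.9, 5.2), a distance of √(2.1² + 1.4²) ≈ 2.5.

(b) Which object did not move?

the magenta cone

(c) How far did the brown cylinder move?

2.6

The brown cylinder moved from about (4.9, 3.4) to (7.1, 4.8), a distance of √(2.2² + 1.4²) ≈ 2.6.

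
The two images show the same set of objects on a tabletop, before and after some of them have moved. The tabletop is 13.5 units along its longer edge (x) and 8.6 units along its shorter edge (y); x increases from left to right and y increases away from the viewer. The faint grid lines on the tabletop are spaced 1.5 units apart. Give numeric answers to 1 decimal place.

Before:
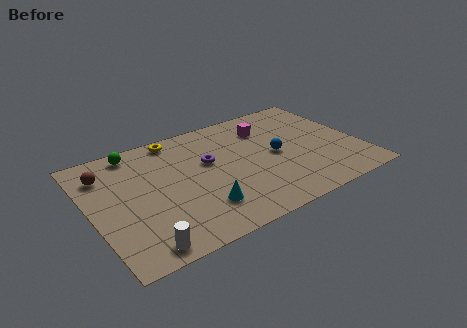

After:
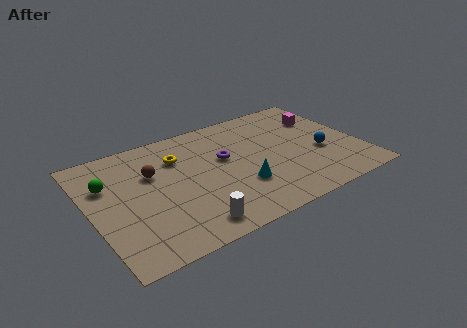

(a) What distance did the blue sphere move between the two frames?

2.3

From (9.3, 4.2) to (11.5, 3.4), the blue sphere covered √(2.2² + 0.8²) ≈ 2.3 units.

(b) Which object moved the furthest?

the magenta cube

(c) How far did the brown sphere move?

2.4

The brown sphere moved from about (1.0, 6.6) to (3.2, 5.6), a distance of √(2.2² + 1.0²) ≈ 2.4.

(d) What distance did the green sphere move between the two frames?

2.4

The green sphere moved from about (2.6, 7.6) to (1.0, 5.8), a distance of √(1.6² + 1.8²) ≈ 2.4.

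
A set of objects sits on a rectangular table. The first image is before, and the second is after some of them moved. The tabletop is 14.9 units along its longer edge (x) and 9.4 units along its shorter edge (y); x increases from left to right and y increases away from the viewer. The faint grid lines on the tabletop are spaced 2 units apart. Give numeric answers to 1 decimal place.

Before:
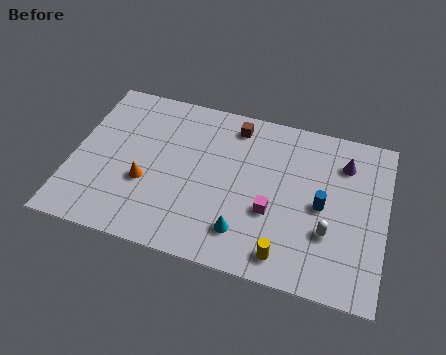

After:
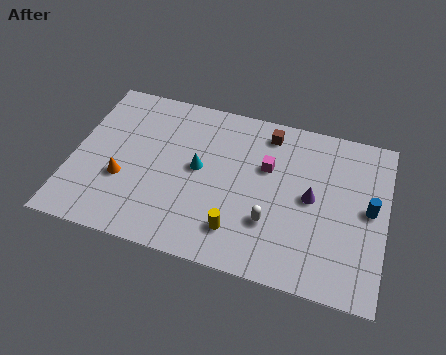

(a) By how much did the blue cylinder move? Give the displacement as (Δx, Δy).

(2.2, 0.4)

From the two frames, the blue cylinder sits at roughly (11.9, 4.5) before and (14.1, 4.9) after.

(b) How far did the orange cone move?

1.1

From (3.6, 3.5) to (2.5, 3.4), the orange cone covered √(1.1² + 0.1²) ≈ 1.1 units.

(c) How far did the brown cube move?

1.6

The brown cube was near (7.5, 8.0) before and (9.1, 8.0) after, so it travelled √(1.6² + 0.0²) ≈ 1.6 units.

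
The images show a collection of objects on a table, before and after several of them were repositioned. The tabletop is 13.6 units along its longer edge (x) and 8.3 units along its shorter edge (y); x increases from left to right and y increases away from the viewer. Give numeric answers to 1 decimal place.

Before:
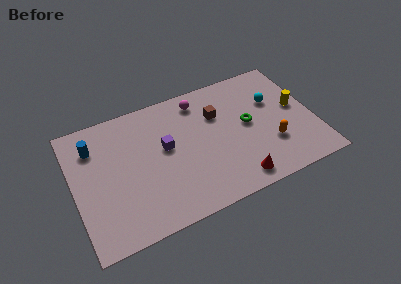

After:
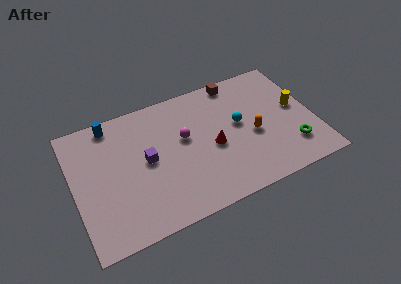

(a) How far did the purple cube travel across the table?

1.2

The purple cube was near (5.2, 4.7) before and (4.1, 4.3) after, so it travelled √(1.1² + 0.4²) ≈ 1.2 units.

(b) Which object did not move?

the yellow cylinder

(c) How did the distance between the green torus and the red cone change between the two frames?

+1.1

They were about 3.5 units apart before and 4.6 after — 1.1 units further apart.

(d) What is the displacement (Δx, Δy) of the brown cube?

(1.3, 1.8)

The brown cube was at about (8.3, 5.7) and moved to about (9.6, 7.5).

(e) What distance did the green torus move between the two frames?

3.3

From (9.9, 4.4) to (12.1, 2.0), the green torus covered √(2.2² + 2.4²) ≈ 3.3 units.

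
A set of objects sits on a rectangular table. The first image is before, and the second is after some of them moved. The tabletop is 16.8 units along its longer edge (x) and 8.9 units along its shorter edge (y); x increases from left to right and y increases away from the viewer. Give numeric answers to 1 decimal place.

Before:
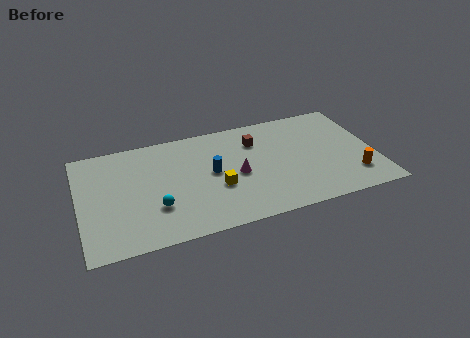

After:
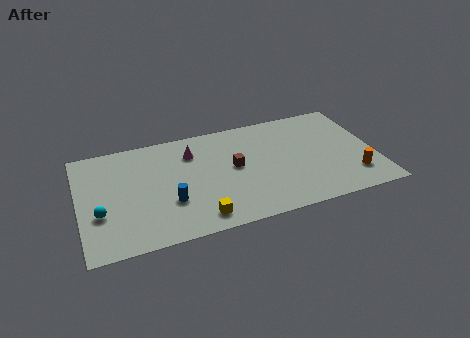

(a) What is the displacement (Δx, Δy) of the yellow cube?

(-1.2, -2.1)

The yellow cube started near (7.7, 3.4) and ended near (6.5, 1.3).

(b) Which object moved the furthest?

the magenta cone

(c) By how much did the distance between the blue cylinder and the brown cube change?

+0.9

The distance was about 3.3 in the first image and 4.2 in the second, so they moved 0.9 units further apart.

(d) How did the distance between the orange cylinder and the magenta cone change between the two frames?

+3.2

Before: roughly 6.8 units apart; after: 10.0. That's 3.2 units further apart.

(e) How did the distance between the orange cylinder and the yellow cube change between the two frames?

+1.1

The distance was about 7.8 in the first image and 8.9 in the second, so they moved 1.1 units further apart.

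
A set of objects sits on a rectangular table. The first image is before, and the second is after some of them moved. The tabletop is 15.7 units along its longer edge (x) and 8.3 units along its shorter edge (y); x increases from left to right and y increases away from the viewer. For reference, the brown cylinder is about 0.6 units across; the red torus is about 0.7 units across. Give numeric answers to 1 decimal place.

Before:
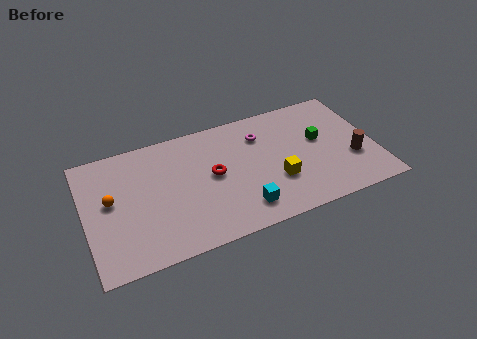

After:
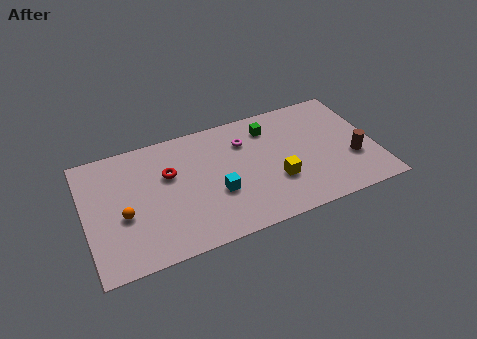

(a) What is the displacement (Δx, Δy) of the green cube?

(-2.6, 1.8)

The green cube started near (12.8, 4.8) and ended near (10.2, 6.6).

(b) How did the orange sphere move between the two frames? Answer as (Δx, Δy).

(0.6, -1.2)

The orange sphere started near (1.4, 4.6) and ended near (2.0, 3.4).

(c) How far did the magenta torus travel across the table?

0.9

The magenta torus was near (9.7, 6.2) before and (8.8, 6.1) after, so it travelled √(0.9² + 0.1²) ≈ 0.9 units.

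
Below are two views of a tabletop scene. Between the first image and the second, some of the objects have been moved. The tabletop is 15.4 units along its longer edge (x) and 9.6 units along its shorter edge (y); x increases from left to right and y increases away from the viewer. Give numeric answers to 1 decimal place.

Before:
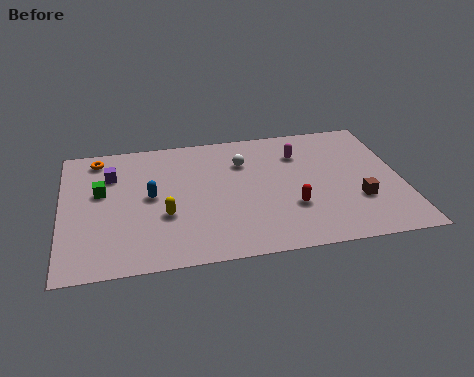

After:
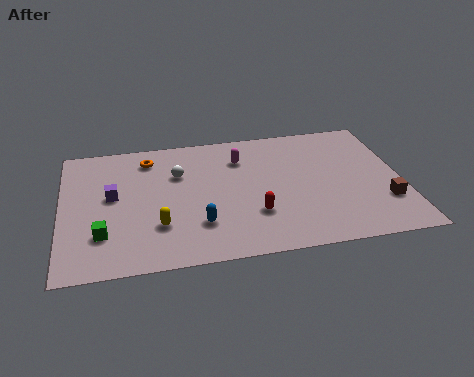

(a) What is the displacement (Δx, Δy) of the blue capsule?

(2.1, -2.4)

The blue capsule started near (4.0, 5.0) and ended near (6.1, 2.6).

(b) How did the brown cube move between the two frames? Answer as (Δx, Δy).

(1.2, -0.3)

The brown cube was at about (13.3, 3.1) and moved to about (14.5, 2.8).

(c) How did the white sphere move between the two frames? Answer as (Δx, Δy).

(-3.0, -0.4)

From the two frames, the white sphere sits at roughly (8.3, 6.9) before and (5.3, 6.5) after.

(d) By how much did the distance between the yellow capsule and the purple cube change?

-0.9

The distance was about 4.1 in the first image and 3.2 in the second, so they moved 0.9 units closer together.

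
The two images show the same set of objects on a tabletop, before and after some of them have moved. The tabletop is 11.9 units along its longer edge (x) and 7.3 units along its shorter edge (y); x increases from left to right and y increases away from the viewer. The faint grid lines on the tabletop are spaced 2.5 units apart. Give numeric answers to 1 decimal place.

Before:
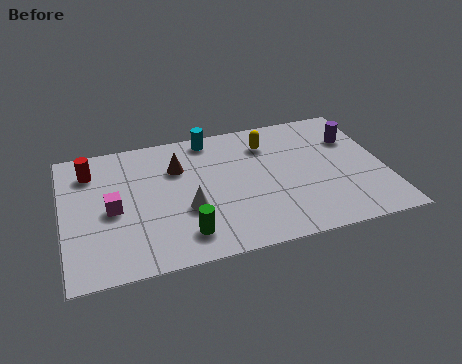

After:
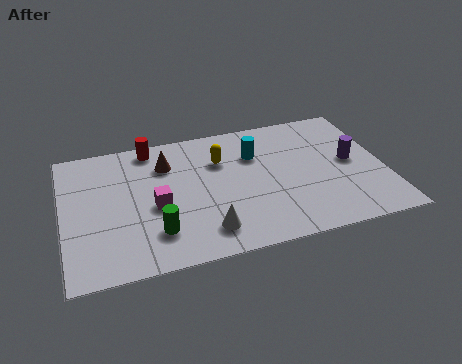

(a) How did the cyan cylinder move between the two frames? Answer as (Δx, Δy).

(1.6, -1.4)

The cyan cylinder started near (5.6, 6.5) and ended near (7.2, 5.1).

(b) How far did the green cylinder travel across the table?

1.1

From (4.3, 1.4) to (3.3, 1.8), the green cylinder covered √(1.0² + 0.4²) ≈ 1.1 units.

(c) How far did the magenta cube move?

1.6

The magenta cube was near (1.8, 3.4) before and (3.4, 3.2) after, so it travelled √(1.6² + 0.2²) ≈ 1.6 units.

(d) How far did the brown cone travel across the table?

0.5

The brown cone was near (4.3, 5.1) before and (3.9, 5.4) after, so it travelled √(0.4² + 0.3²) ≈ 0.5 units.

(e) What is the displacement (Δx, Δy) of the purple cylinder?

(-0.2, -1.3)

The purple cylinder was at about (10.9, 5.1) and moved to about (10.7, 3.8).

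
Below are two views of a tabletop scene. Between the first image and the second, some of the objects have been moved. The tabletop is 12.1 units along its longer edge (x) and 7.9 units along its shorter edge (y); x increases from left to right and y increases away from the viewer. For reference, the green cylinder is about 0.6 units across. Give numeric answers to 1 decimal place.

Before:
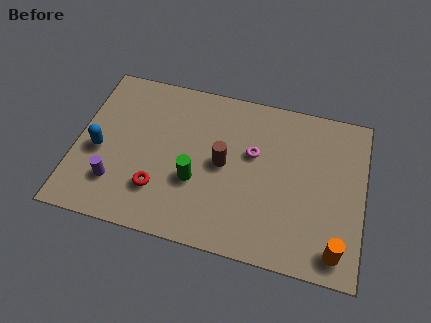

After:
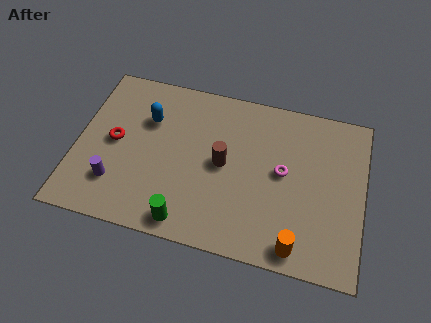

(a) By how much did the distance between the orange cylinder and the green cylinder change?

-1.7

Before: roughly 6.3 units apart; after: 4.6. That's 1.7 units closer together.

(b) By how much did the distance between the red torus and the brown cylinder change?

+1.4

The distance was about 3.2 in the first image and 4.6 in the second, so they moved 1.4 units further apart.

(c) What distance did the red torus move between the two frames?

2.8

From (3.6, 2.1) to (1.6, 4.0), the red torus covered √(2.0² + 1.9²) ≈ 2.8 units.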